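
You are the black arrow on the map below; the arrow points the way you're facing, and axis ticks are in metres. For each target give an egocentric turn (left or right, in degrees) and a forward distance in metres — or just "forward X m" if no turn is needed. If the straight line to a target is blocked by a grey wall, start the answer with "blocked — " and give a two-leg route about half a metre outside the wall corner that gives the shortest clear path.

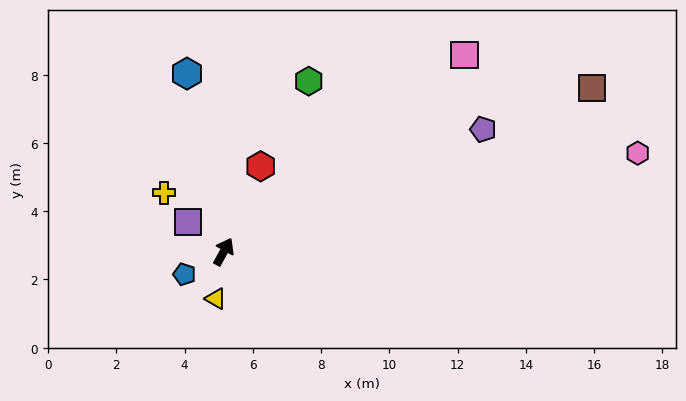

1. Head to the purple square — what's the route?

turn left 79°, forward 1.4 m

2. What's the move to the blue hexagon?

turn left 40°, forward 5.3 m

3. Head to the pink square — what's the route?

turn right 22°, forward 9.1 m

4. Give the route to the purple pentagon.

turn right 36°, forward 8.4 m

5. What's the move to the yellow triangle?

turn right 161°, forward 1.4 m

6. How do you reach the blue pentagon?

turn left 149°, forward 1.3 m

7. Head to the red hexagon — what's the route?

turn left 5°, forward 2.7 m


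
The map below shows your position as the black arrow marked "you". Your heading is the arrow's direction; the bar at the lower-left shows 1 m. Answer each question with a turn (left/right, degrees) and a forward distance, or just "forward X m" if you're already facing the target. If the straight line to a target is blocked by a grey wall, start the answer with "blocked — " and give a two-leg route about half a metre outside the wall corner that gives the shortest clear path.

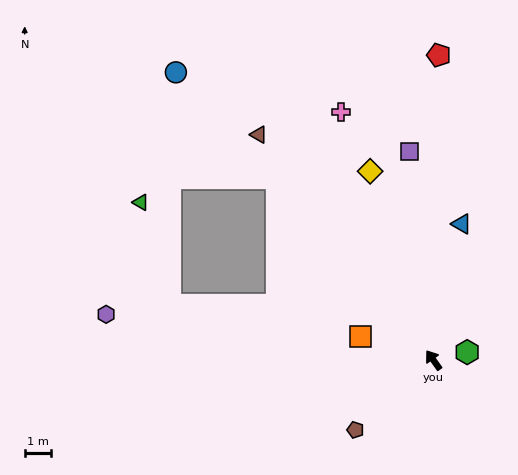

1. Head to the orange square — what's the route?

turn left 37°, forward 3.0 m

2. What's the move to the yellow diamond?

turn right 17°, forward 7.7 m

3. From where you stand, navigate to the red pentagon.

turn right 37°, forward 11.8 m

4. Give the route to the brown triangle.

turn left 2°, forward 11.0 m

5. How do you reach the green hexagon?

turn right 112°, forward 1.3 m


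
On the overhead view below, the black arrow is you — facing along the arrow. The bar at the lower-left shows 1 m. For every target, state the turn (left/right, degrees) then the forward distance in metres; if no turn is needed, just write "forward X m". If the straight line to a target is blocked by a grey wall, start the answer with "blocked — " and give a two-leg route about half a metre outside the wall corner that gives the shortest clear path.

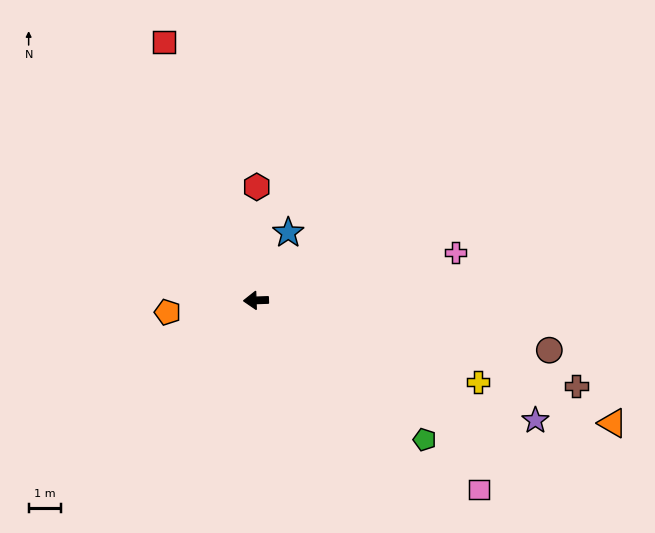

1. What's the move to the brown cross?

turn left 163°, forward 10.1 m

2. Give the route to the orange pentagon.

turn left 6°, forward 2.7 m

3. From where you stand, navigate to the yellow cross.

turn left 158°, forward 7.2 m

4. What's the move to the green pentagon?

turn left 138°, forward 6.7 m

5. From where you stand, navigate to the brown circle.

turn left 168°, forward 9.1 m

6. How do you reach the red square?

turn right 72°, forward 8.4 m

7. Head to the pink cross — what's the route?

turn right 168°, forward 6.3 m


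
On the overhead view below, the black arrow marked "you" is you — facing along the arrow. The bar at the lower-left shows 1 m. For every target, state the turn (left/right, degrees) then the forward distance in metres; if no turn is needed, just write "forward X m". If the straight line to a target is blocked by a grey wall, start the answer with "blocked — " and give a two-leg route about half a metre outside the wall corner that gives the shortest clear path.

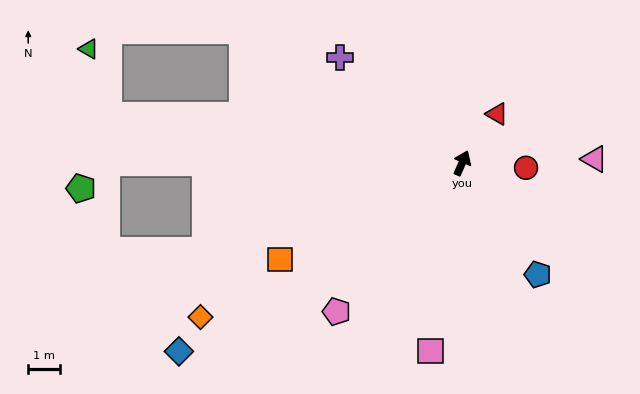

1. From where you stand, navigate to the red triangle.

turn right 12°, forward 1.9 m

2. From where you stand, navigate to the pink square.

turn right 166°, forward 6.0 m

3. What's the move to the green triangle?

blocked — turn left 106°, forward 11.2 m, then turn right 65°, forward 2.2 m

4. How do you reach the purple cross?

turn left 73°, forward 5.1 m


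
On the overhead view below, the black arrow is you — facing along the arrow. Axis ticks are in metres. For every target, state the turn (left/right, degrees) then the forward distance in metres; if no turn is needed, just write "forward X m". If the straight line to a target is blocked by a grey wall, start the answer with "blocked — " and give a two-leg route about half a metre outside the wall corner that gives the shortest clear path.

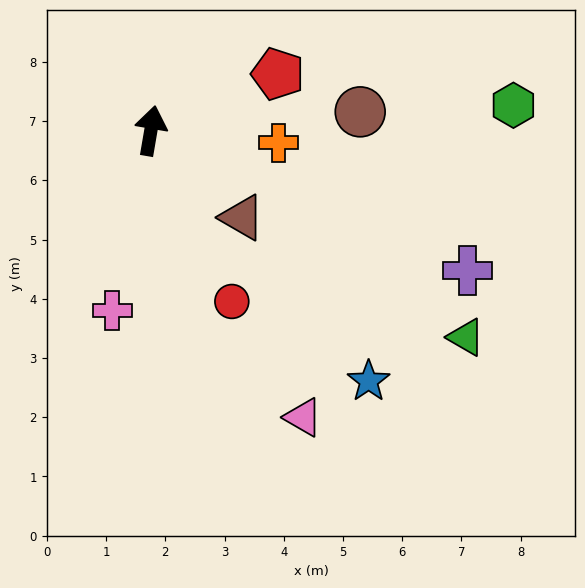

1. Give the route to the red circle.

turn right 145°, forward 3.2 m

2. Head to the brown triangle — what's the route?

turn right 124°, forward 2.1 m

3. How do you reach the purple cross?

turn right 104°, forward 5.8 m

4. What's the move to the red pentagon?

turn right 56°, forward 2.3 m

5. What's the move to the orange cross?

turn right 86°, forward 2.2 m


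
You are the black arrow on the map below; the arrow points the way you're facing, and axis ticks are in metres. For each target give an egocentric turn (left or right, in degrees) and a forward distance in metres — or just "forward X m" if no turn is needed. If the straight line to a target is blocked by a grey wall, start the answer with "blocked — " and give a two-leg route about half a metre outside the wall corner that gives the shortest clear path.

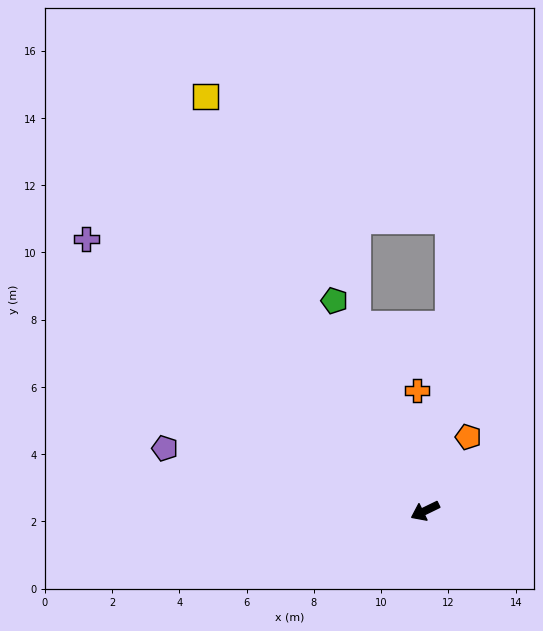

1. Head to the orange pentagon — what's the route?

turn right 146°, forward 2.5 m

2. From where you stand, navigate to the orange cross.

turn right 112°, forward 3.6 m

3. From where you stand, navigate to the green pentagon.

turn right 93°, forward 6.8 m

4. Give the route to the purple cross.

turn right 65°, forward 12.9 m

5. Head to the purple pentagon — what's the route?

turn right 39°, forward 8.0 m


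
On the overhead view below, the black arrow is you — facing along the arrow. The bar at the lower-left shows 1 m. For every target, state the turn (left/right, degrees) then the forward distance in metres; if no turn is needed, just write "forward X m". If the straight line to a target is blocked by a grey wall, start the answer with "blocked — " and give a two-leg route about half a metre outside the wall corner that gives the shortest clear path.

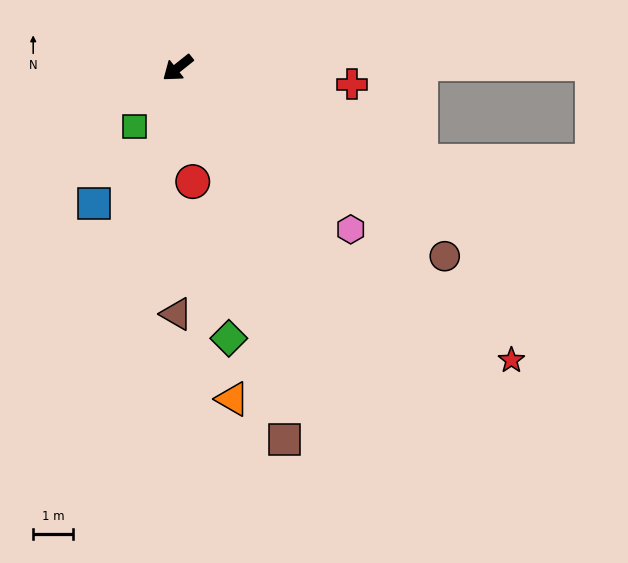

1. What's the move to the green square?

turn left 15°, forward 1.8 m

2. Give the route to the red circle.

turn left 59°, forward 2.9 m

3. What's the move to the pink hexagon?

turn left 98°, forward 5.9 m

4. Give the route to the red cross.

turn left 136°, forward 4.4 m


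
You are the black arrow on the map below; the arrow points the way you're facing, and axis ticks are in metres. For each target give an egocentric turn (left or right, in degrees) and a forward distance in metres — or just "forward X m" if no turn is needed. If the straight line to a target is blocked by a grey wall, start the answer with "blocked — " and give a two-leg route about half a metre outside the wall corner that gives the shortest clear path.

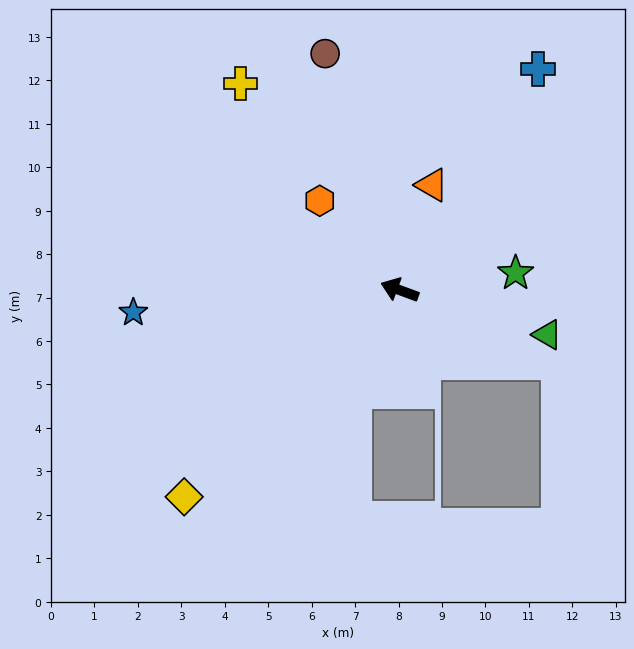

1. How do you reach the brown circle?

turn right 52°, forward 5.7 m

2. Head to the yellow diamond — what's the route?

turn left 64°, forward 6.9 m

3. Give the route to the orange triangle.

turn right 87°, forward 2.5 m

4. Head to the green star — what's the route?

turn right 151°, forward 2.7 m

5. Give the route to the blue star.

turn left 25°, forward 6.2 m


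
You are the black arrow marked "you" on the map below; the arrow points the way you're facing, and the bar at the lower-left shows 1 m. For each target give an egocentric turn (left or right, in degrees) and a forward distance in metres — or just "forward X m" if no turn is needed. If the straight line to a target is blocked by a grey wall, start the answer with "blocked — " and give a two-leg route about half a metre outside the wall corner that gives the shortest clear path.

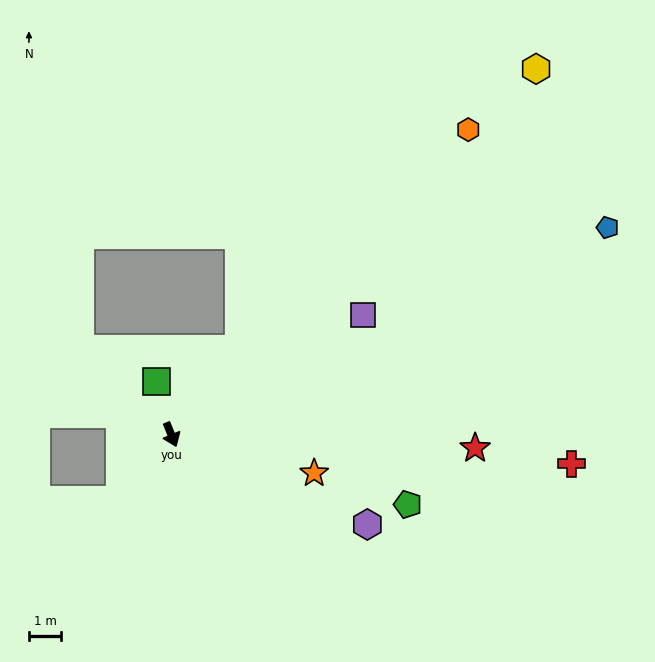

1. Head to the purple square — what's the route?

turn left 100°, forward 7.0 m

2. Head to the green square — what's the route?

turn left 173°, forward 1.7 m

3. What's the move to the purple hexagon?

turn left 43°, forward 6.7 m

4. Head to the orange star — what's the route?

turn left 53°, forward 4.6 m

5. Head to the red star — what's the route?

turn left 65°, forward 9.4 m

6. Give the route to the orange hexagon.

turn left 114°, forward 13.2 m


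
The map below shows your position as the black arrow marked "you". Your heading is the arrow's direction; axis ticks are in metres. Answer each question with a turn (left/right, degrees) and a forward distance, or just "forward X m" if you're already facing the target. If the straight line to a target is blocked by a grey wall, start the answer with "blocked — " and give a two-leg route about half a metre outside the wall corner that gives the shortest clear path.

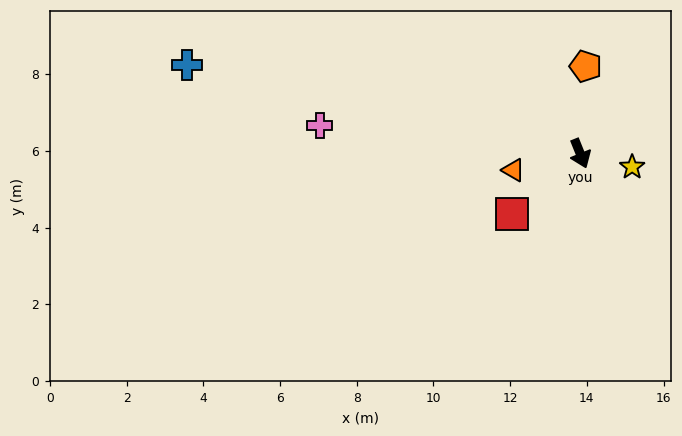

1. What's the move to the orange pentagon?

turn left 154°, forward 2.3 m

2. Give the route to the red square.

turn right 70°, forward 2.4 m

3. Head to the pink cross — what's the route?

turn right 118°, forward 6.8 m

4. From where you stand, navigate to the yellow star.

turn left 54°, forward 1.4 m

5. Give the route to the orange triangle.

turn right 98°, forward 1.8 m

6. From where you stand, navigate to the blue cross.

turn right 125°, forward 10.5 m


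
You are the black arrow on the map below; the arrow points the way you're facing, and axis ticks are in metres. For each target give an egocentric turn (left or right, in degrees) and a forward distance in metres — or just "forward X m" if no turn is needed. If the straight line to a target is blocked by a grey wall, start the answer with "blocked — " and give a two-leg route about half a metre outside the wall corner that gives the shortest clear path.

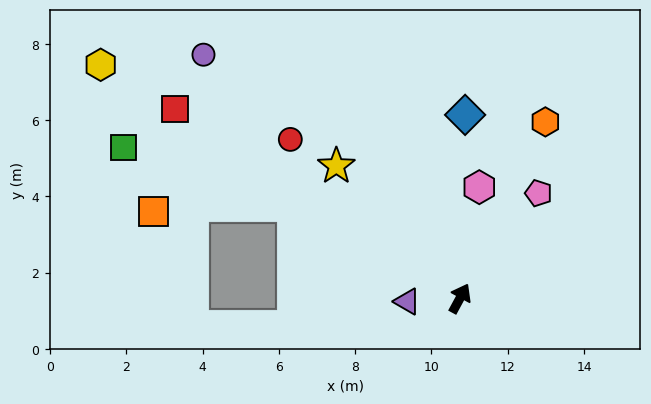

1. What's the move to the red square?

turn left 85°, forward 9.0 m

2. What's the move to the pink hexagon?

turn left 19°, forward 3.0 m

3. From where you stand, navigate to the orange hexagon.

turn left 3°, forward 5.1 m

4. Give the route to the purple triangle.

turn left 122°, forward 1.4 m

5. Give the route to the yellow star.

turn left 71°, forward 4.7 m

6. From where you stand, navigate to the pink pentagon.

turn right 8°, forward 3.4 m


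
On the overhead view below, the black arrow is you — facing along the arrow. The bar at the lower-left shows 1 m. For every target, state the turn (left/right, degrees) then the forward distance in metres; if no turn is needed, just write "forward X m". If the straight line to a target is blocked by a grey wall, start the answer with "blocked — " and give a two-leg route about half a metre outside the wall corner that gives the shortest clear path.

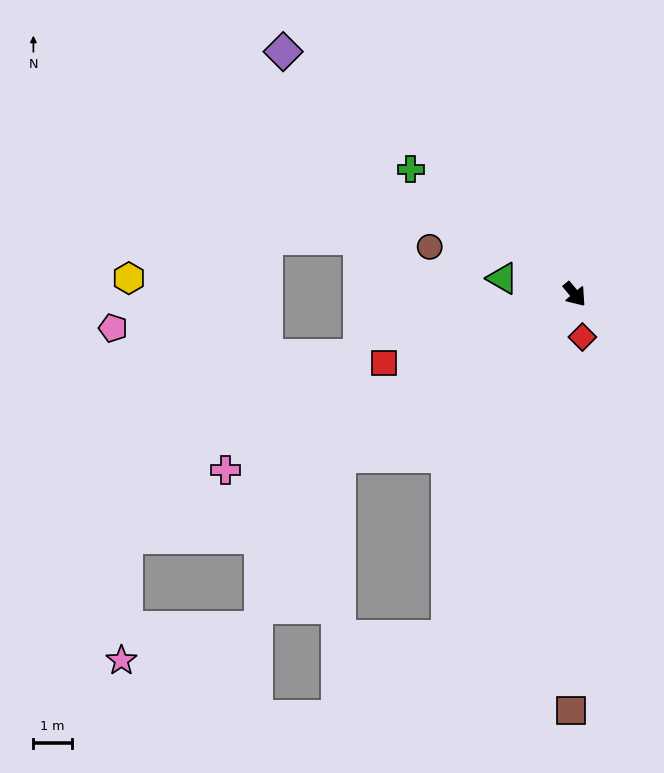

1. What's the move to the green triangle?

turn right 142°, forward 1.9 m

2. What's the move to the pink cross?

turn right 103°, forward 10.1 m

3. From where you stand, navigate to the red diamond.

turn right 30°, forward 1.1 m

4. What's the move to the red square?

turn right 110°, forward 5.2 m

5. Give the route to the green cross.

turn right 167°, forward 5.3 m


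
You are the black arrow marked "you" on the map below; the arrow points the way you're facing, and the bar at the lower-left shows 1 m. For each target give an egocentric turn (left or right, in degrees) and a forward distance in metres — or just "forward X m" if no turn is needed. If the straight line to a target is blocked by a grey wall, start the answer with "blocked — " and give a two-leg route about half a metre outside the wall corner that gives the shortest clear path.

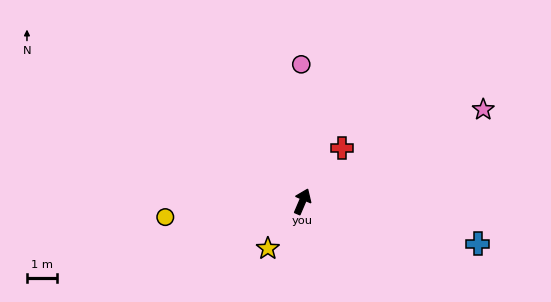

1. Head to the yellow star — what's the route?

turn left 167°, forward 2.0 m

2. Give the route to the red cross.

turn right 14°, forward 2.2 m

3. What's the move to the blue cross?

turn right 80°, forward 6.1 m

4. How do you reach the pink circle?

turn left 24°, forward 4.6 m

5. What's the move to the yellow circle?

turn left 120°, forward 4.7 m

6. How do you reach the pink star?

turn right 40°, forward 6.8 m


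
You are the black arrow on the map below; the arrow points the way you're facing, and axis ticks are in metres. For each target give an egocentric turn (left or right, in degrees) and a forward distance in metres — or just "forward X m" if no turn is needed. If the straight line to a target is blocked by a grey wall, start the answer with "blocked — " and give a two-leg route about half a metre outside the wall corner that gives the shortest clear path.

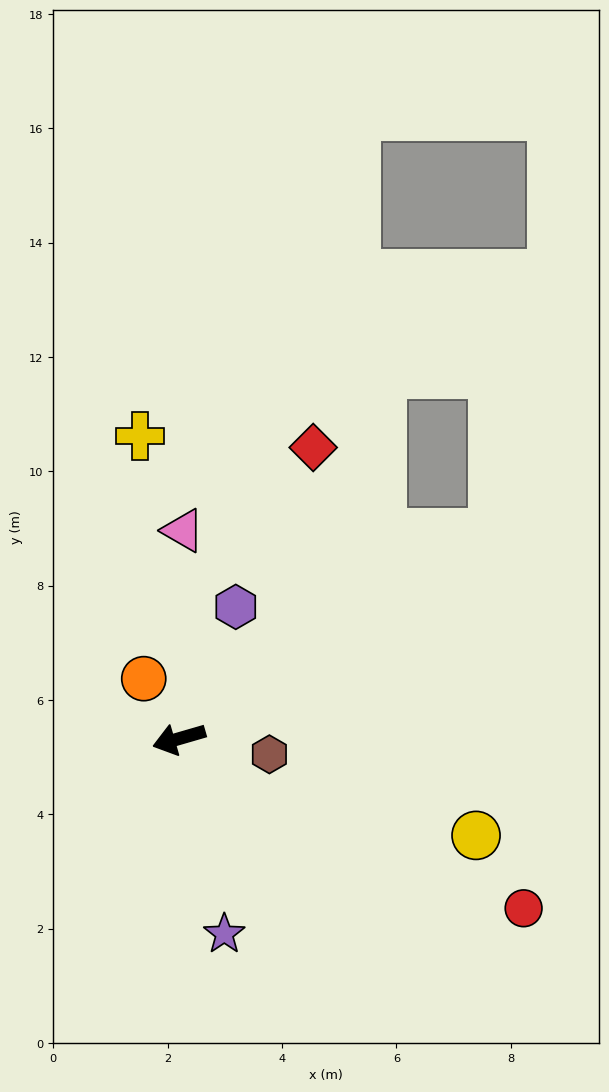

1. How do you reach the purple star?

turn left 87°, forward 3.5 m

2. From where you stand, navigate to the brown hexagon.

turn left 154°, forward 1.6 m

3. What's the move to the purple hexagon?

turn right 129°, forward 2.5 m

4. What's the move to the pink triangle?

turn right 107°, forward 3.6 m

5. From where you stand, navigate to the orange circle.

turn right 76°, forward 1.2 m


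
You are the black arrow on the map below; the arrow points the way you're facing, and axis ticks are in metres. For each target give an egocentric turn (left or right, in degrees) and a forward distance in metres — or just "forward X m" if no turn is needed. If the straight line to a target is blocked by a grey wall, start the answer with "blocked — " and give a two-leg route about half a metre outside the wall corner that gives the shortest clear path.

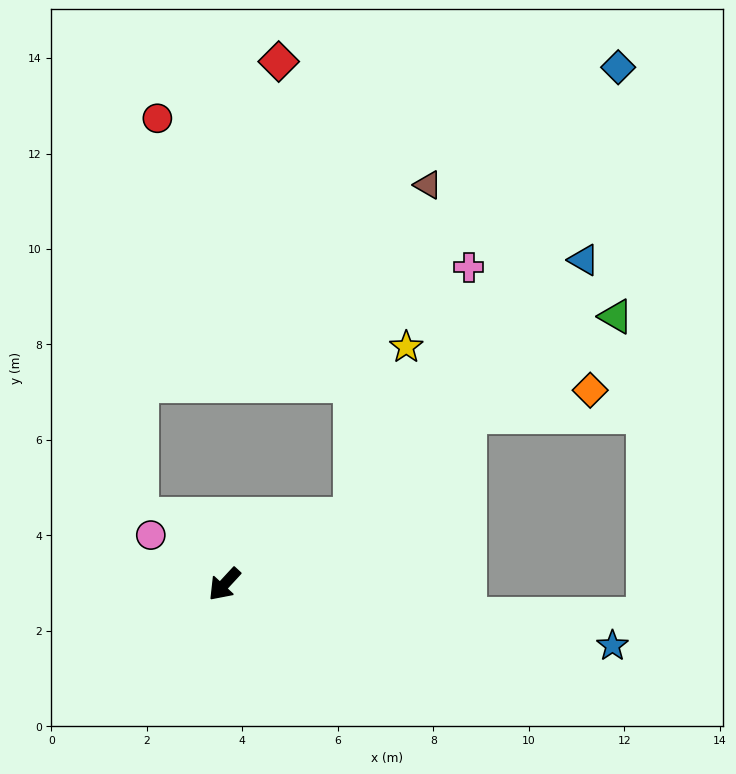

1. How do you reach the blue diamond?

blocked — turn left 160°, forward 3.0 m, then turn left 32°, forward 10.9 m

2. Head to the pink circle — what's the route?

turn right 81°, forward 1.9 m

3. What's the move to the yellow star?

blocked — turn left 160°, forward 3.0 m, then turn left 45°, forward 3.7 m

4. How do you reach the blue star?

turn left 124°, forward 8.2 m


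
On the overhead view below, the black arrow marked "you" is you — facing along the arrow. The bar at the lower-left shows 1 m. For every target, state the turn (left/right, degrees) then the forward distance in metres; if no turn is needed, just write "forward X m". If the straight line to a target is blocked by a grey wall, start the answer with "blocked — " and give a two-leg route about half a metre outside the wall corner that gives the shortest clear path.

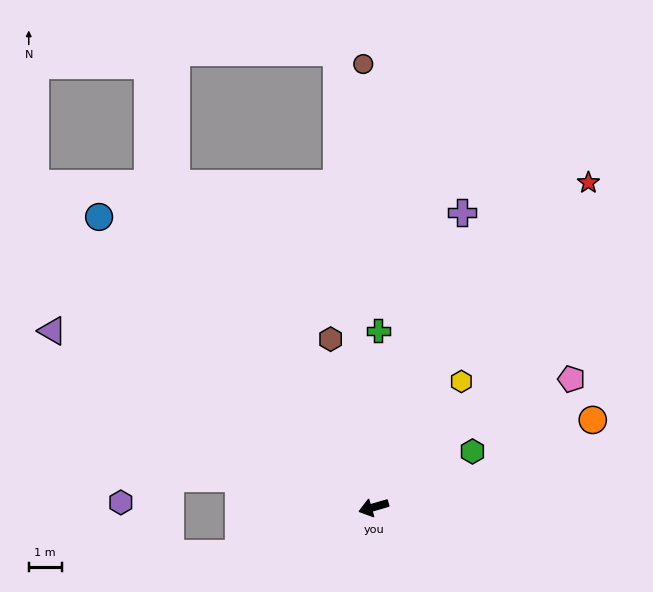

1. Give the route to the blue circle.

turn right 63°, forward 12.1 m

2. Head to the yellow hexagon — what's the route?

turn right 141°, forward 4.7 m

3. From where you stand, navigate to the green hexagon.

turn right 167°, forward 3.4 m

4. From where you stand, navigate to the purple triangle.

turn right 45°, forward 11.1 m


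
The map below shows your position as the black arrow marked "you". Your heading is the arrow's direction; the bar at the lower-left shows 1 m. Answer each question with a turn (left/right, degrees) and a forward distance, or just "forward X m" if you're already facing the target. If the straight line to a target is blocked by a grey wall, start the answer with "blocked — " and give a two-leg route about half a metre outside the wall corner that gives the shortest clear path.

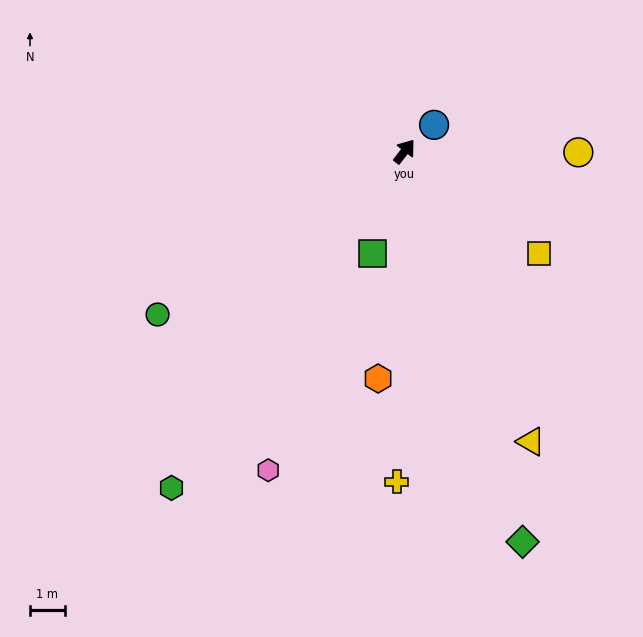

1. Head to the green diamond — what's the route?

turn right 126°, forward 11.8 m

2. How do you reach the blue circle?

turn right 10°, forward 1.1 m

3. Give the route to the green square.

turn right 160°, forward 3.1 m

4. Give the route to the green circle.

turn left 161°, forward 8.5 m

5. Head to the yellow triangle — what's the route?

turn right 119°, forward 9.1 m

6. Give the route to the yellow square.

turn right 90°, forward 4.9 m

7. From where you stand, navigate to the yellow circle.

turn right 53°, forward 5.0 m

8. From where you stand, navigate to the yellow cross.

turn right 144°, forward 9.5 m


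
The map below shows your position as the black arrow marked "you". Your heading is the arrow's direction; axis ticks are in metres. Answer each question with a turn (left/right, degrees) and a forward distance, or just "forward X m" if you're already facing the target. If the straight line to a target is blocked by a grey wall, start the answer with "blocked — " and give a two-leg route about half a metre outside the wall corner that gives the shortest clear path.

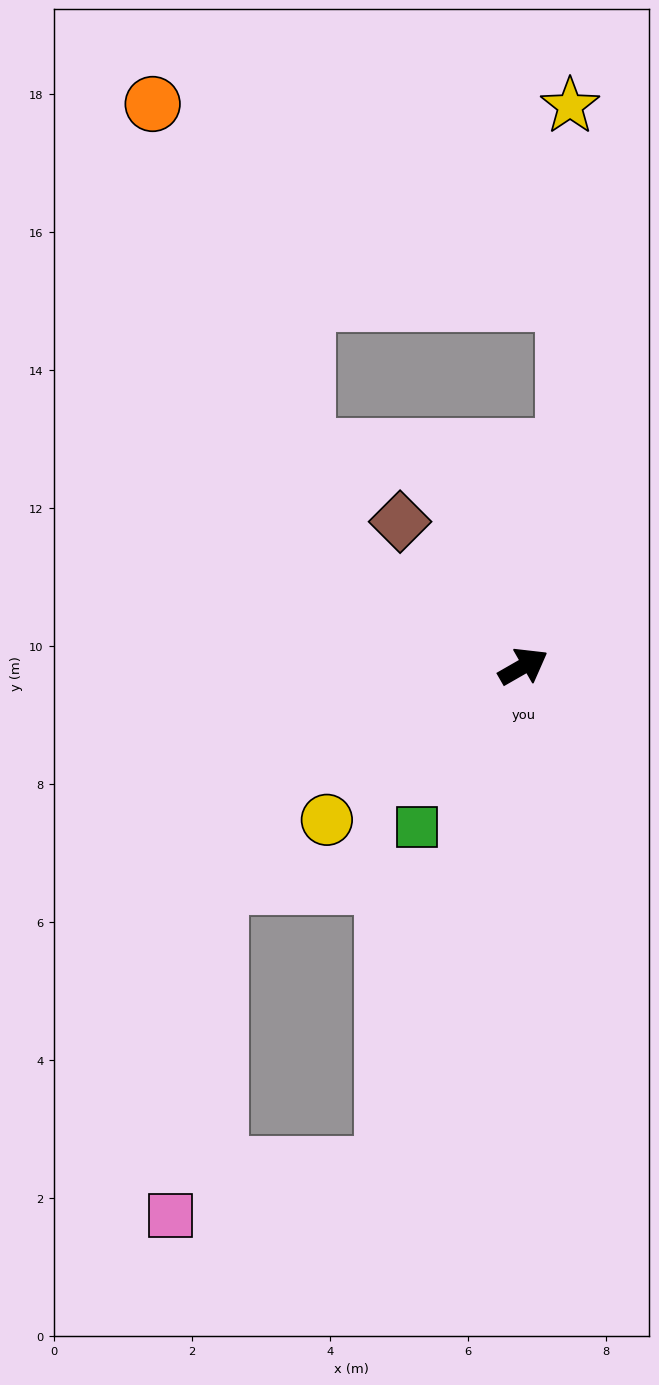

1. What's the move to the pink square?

blocked — turn right 135°, forward 7.5 m, then turn right 62°, forward 3.2 m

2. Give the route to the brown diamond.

turn left 101°, forward 2.8 m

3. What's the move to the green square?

turn right 153°, forward 2.8 m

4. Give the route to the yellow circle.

turn right 172°, forward 3.6 m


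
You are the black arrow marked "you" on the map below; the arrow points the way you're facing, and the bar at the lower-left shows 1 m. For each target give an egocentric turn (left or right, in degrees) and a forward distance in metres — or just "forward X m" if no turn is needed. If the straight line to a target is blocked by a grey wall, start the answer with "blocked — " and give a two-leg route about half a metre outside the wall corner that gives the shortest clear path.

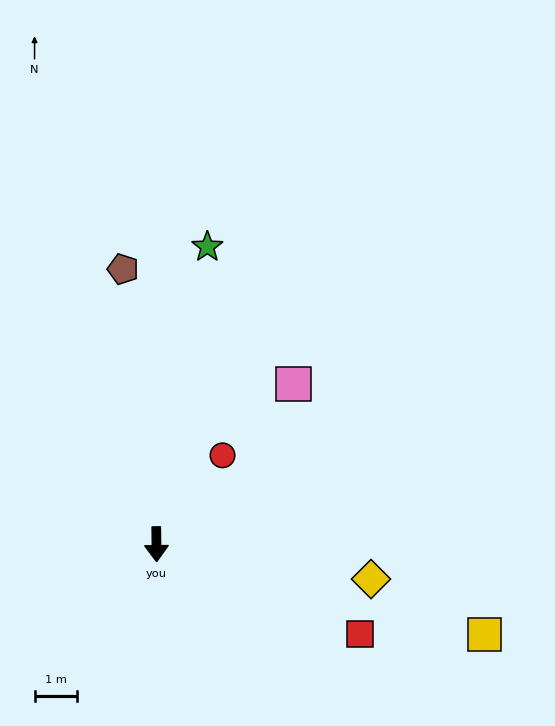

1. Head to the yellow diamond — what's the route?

turn left 80°, forward 5.1 m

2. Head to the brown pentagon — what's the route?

turn right 174°, forward 6.5 m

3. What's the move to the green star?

turn left 170°, forward 7.1 m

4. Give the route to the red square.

turn left 65°, forward 5.2 m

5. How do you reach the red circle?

turn left 143°, forward 2.6 m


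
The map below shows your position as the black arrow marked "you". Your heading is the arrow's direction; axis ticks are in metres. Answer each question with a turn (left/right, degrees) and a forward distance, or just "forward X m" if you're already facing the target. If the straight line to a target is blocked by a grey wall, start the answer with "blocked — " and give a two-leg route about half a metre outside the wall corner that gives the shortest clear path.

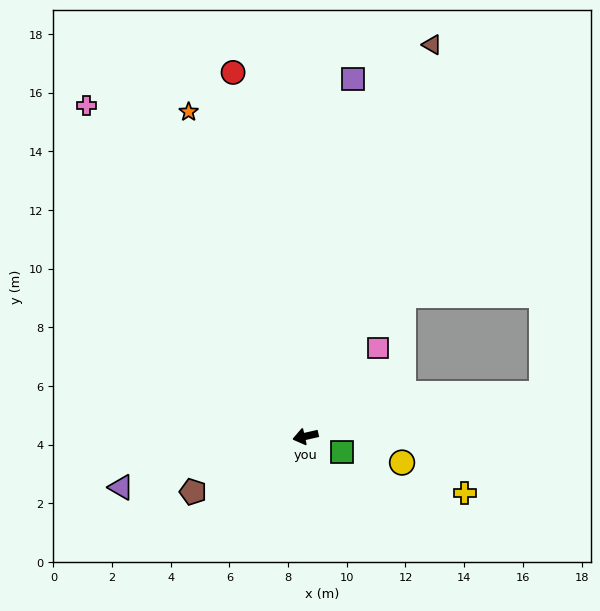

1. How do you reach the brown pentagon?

turn left 14°, forward 4.3 m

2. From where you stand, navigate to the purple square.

turn right 110°, forward 12.3 m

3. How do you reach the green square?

turn left 144°, forward 1.3 m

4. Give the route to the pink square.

turn right 142°, forward 3.9 m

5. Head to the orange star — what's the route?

turn right 83°, forward 11.8 m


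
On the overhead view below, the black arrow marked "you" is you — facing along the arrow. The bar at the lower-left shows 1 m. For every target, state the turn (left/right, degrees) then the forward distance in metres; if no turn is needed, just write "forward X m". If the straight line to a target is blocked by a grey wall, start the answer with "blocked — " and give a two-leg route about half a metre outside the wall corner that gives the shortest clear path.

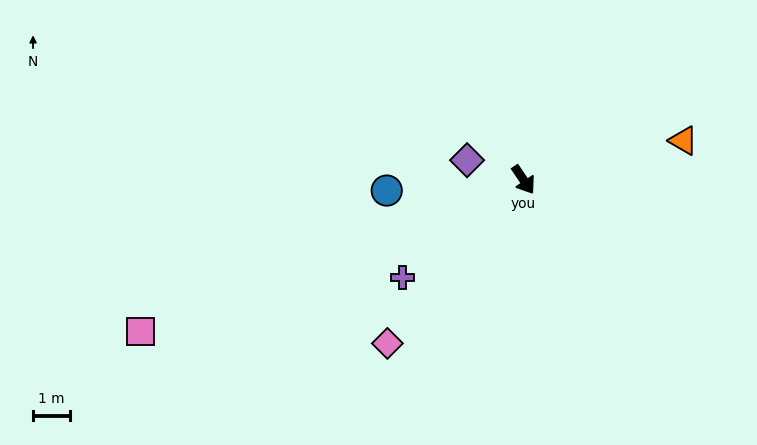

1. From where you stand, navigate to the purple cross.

turn right 85°, forward 4.2 m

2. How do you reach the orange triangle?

turn left 70°, forward 4.5 m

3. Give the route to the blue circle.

turn right 120°, forward 3.7 m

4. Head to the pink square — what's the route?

turn right 102°, forward 11.2 m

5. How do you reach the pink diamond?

turn right 74°, forward 5.8 m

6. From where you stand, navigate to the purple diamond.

turn right 143°, forward 1.6 m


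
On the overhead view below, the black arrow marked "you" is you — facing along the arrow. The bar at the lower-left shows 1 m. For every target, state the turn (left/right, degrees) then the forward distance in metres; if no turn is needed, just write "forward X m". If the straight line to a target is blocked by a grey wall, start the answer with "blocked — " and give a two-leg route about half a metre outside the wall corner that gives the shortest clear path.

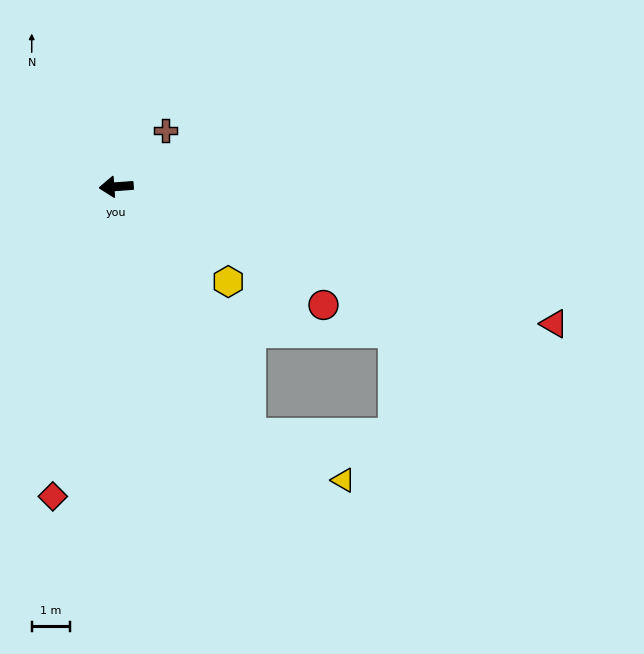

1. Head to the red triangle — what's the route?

turn left 159°, forward 12.1 m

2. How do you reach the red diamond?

turn left 74°, forward 8.3 m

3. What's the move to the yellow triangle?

blocked — turn left 114°, forward 7.4 m, then turn left 36°, forward 2.7 m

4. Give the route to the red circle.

turn left 146°, forward 6.3 m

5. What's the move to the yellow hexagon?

turn left 136°, forward 3.9 m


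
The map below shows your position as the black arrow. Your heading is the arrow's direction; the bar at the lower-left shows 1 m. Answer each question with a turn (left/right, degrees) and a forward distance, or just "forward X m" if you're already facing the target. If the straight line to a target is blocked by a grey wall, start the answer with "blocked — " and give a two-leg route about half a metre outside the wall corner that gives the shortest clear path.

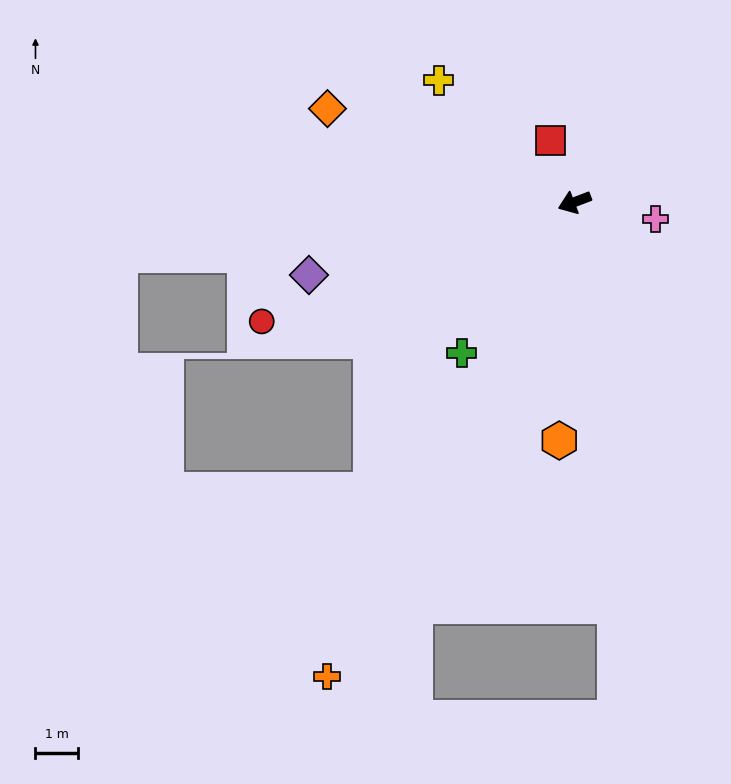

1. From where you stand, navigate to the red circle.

forward 7.9 m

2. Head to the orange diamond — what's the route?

turn right 42°, forward 6.2 m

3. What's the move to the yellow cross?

turn right 63°, forward 4.3 m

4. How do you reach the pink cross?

turn left 147°, forward 1.9 m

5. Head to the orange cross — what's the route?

turn left 42°, forward 12.6 m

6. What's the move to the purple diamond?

turn right 6°, forward 6.5 m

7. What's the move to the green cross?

turn left 32°, forward 4.4 m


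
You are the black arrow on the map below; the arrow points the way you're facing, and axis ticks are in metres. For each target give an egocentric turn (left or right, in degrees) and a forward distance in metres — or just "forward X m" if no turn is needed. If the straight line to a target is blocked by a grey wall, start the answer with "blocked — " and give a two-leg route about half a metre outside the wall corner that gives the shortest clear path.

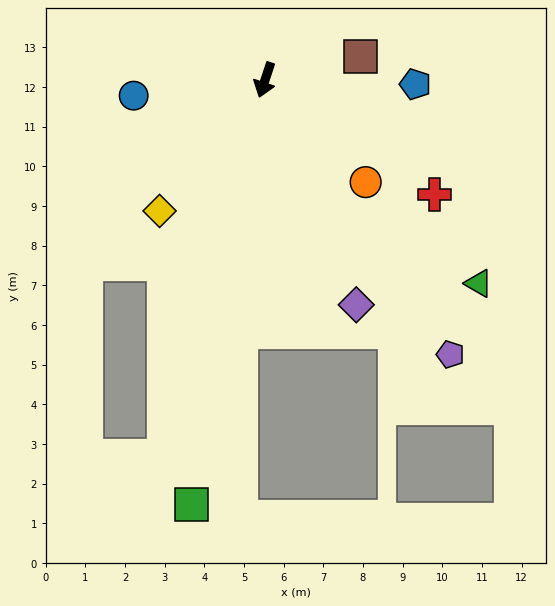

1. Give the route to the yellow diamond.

turn right 20°, forward 4.2 m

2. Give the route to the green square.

turn left 9°, forward 10.9 m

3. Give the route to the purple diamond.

turn left 40°, forward 6.1 m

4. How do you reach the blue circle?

turn right 65°, forward 3.3 m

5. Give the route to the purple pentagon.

turn left 52°, forward 8.4 m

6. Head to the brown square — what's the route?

turn left 122°, forward 2.5 m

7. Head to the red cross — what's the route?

turn left 74°, forward 5.1 m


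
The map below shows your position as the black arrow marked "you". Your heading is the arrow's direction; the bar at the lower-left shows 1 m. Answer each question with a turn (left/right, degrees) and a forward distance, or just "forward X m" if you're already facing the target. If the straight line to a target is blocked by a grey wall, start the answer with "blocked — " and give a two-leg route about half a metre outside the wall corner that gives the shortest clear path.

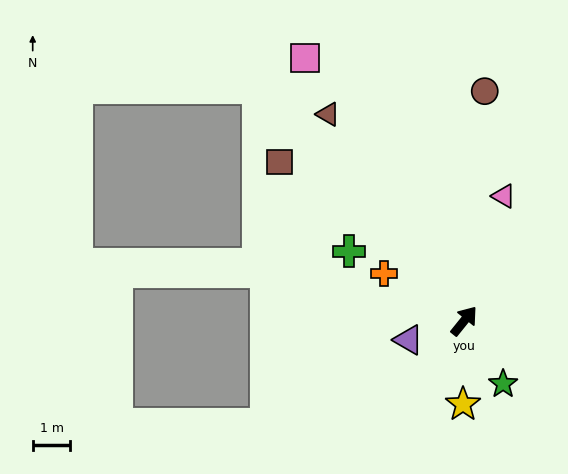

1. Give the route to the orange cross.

turn left 98°, forward 2.5 m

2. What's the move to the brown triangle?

turn left 72°, forward 6.5 m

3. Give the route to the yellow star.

turn right 142°, forward 2.2 m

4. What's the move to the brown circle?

turn left 34°, forward 6.1 m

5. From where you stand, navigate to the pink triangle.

turn left 21°, forward 3.5 m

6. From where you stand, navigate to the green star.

turn right 109°, forward 2.0 m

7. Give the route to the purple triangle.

turn left 148°, forward 1.6 m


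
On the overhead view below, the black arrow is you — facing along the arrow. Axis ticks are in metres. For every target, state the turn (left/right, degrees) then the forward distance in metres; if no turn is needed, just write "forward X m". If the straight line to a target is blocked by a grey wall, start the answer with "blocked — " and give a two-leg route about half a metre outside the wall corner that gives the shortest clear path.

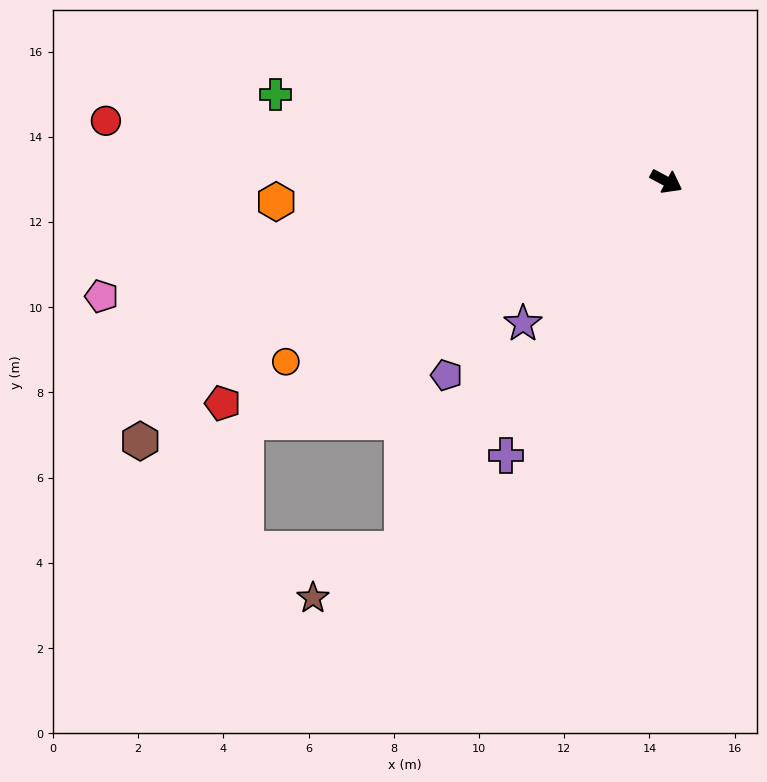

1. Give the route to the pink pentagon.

turn right 140°, forward 13.5 m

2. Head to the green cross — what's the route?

turn right 164°, forward 9.4 m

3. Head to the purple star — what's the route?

turn right 107°, forward 4.7 m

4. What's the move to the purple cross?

turn right 92°, forward 7.5 m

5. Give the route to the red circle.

turn right 158°, forward 13.2 m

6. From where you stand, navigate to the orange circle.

turn right 127°, forward 9.9 m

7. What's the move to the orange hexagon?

turn right 149°, forward 9.2 m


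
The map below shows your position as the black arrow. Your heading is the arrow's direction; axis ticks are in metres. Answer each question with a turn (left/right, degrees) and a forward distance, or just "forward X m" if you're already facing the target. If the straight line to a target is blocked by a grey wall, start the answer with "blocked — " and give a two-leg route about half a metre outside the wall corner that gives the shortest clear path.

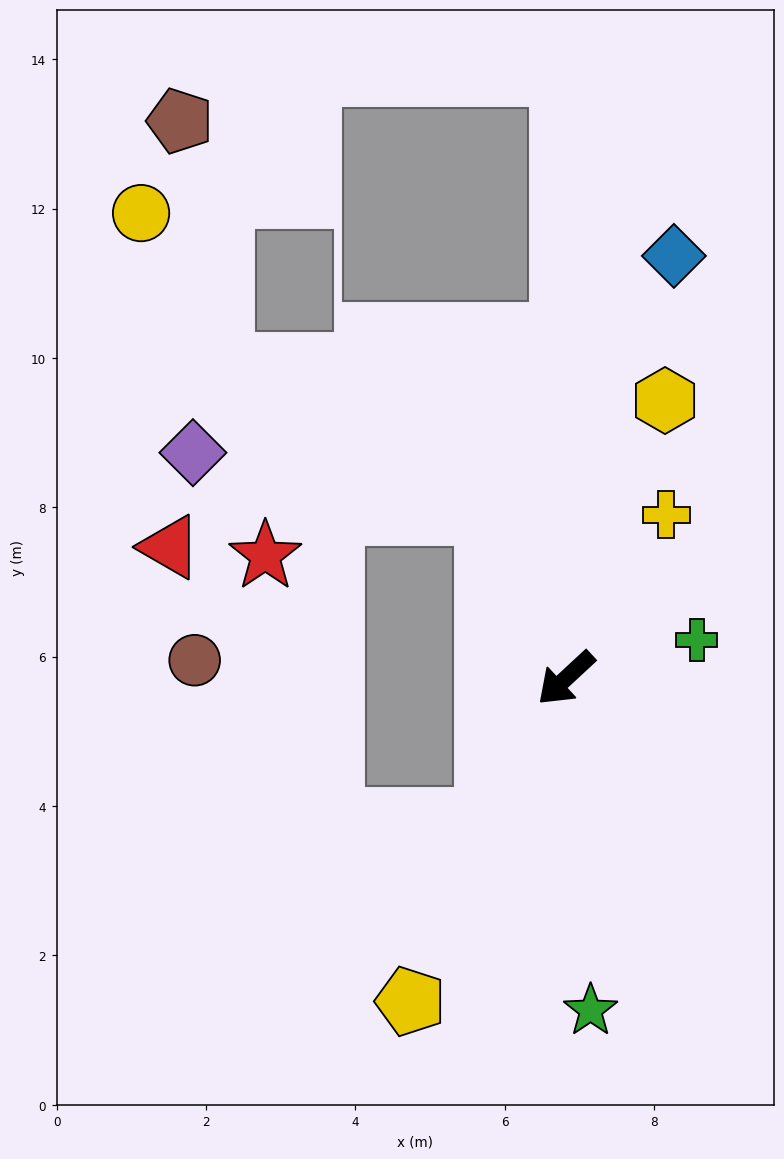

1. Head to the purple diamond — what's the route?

blocked — turn right 107°, forward 2.4 m, then turn left 52°, forward 4.0 m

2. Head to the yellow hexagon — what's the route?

turn right 152°, forward 3.9 m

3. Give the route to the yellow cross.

turn right 164°, forward 2.6 m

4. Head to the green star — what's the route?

turn left 51°, forward 4.5 m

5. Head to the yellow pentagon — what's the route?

turn left 21°, forward 4.8 m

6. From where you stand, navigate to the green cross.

turn left 154°, forward 1.8 m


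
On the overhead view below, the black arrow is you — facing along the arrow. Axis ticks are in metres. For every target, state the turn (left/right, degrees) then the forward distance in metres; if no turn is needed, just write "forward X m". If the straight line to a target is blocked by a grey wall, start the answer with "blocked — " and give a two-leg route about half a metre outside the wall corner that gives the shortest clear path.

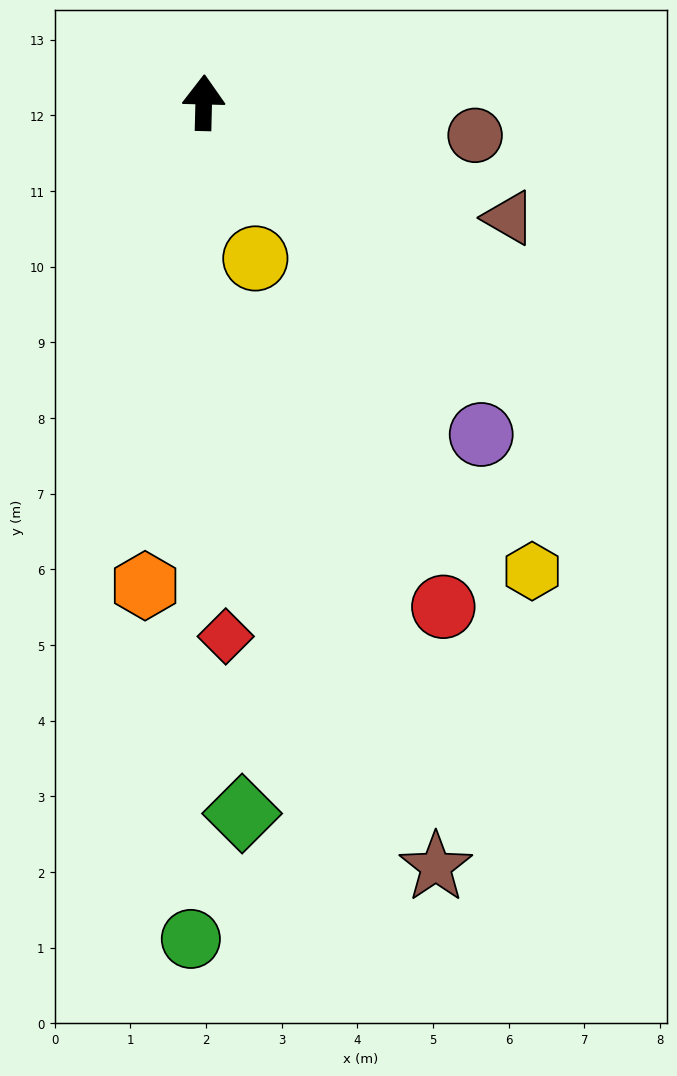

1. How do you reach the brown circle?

turn right 95°, forward 3.6 m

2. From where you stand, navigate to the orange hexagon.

turn left 174°, forward 6.4 m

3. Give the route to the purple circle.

turn right 139°, forward 5.7 m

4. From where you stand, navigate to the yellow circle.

turn right 160°, forward 2.2 m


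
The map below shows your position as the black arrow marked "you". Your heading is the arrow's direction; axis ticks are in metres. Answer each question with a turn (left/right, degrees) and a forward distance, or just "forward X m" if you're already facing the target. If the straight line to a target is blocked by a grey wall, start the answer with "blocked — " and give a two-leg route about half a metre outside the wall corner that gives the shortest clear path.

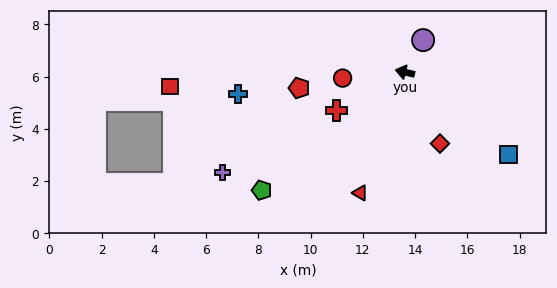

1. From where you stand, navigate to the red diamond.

turn left 129°, forward 3.0 m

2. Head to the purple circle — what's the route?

turn right 106°, forward 1.4 m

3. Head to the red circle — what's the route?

turn left 19°, forward 2.4 m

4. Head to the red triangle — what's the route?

turn left 83°, forward 4.9 m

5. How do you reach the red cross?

turn left 42°, forward 3.0 m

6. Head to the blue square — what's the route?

turn left 154°, forward 5.1 m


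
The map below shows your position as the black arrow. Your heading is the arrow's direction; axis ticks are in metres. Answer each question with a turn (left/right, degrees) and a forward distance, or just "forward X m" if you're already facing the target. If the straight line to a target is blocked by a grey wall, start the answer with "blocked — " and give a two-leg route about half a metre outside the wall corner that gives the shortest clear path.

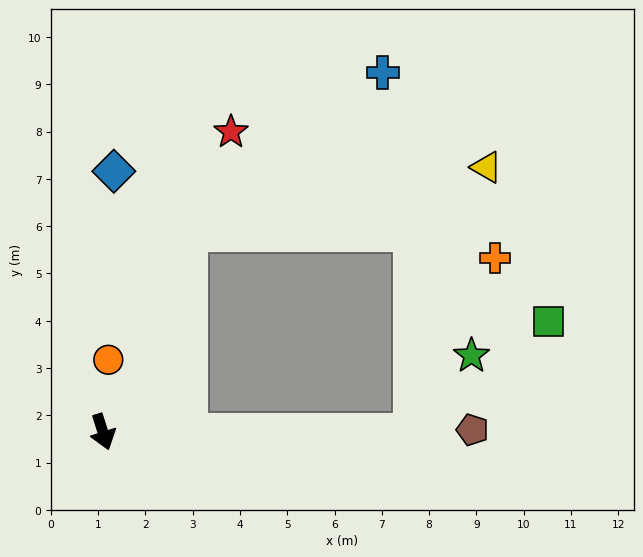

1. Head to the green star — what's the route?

blocked — turn left 72°, forward 6.6 m, then turn left 54°, forward 2.1 m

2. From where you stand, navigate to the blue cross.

blocked — turn left 140°, forward 4.6 m, then turn right 28°, forward 5.3 m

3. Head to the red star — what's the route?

turn left 139°, forward 6.9 m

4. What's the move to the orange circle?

turn left 158°, forward 1.5 m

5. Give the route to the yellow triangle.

blocked — turn left 140°, forward 4.6 m, then turn right 55°, forward 6.5 m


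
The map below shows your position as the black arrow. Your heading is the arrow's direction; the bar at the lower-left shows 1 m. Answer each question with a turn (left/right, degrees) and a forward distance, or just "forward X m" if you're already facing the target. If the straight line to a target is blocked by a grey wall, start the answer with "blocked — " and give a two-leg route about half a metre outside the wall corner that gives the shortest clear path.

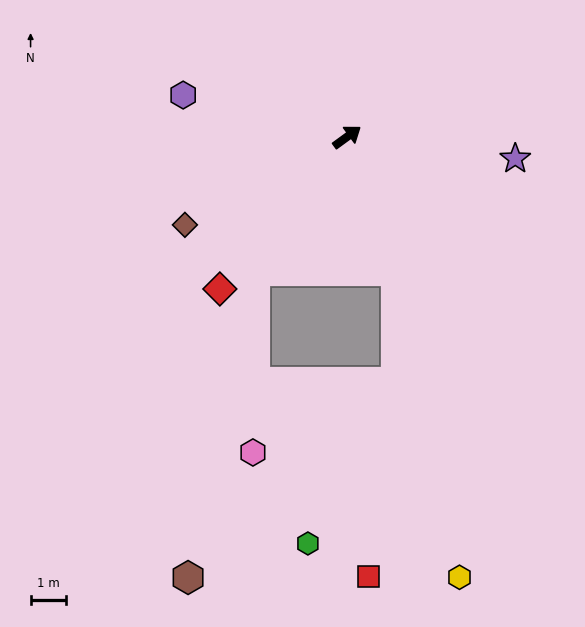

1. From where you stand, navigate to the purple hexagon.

turn left 130°, forward 4.8 m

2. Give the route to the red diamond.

turn right 166°, forward 5.6 m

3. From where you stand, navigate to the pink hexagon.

blocked — turn right 161°, forward 4.6 m, then turn left 34°, forward 5.1 m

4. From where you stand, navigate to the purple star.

turn right 44°, forward 4.8 m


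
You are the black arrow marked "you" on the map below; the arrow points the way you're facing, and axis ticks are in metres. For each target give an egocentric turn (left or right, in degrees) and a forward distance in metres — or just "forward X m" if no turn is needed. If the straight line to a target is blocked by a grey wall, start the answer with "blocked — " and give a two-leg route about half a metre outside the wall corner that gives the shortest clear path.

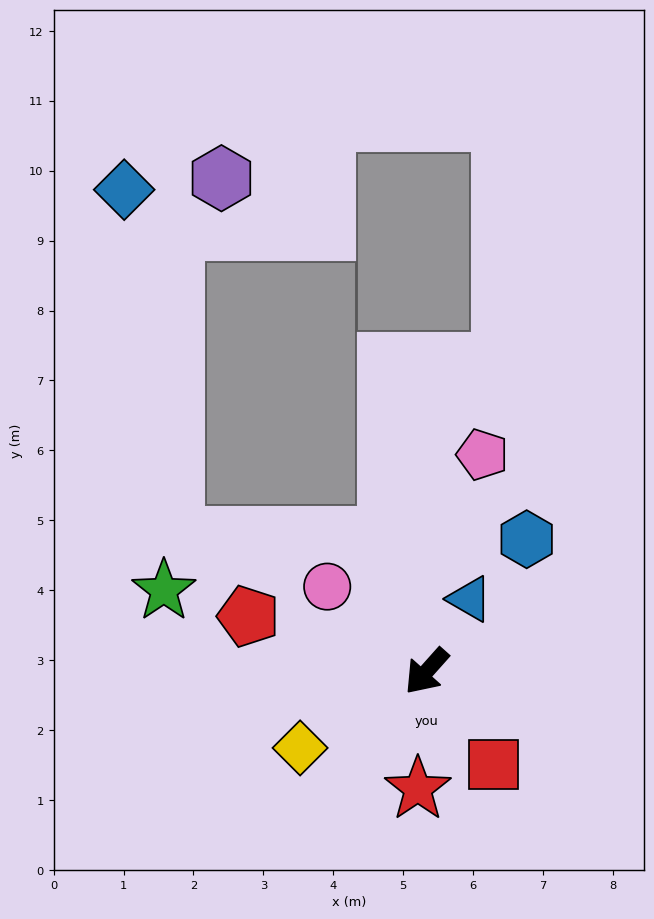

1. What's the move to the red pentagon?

turn right 65°, forward 2.7 m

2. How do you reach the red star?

turn left 38°, forward 1.7 m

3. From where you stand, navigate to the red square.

turn left 77°, forward 1.6 m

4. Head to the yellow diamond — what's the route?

turn right 17°, forward 2.1 m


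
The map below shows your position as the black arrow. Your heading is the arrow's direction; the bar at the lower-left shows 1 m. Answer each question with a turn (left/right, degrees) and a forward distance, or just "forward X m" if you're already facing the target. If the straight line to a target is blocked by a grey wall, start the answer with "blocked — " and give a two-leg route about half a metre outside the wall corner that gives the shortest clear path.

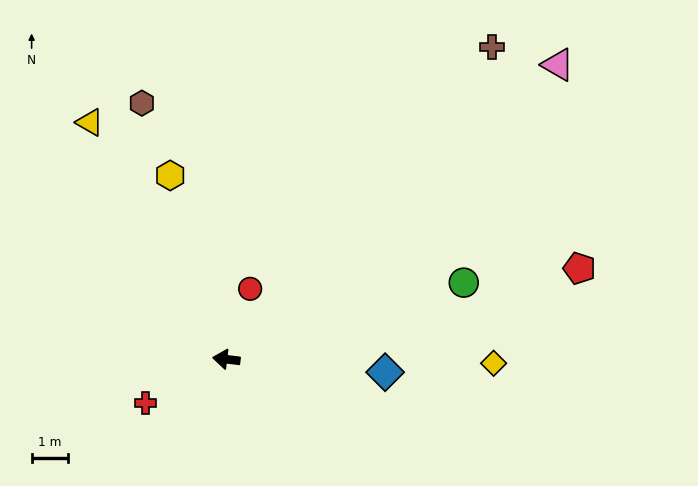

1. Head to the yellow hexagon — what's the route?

turn right 66°, forward 5.3 m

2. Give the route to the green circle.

turn right 155°, forward 6.8 m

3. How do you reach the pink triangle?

turn right 132°, forward 12.2 m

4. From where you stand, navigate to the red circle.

turn right 102°, forward 2.0 m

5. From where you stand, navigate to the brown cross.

turn right 124°, forward 11.2 m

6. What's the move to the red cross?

turn left 35°, forward 2.5 m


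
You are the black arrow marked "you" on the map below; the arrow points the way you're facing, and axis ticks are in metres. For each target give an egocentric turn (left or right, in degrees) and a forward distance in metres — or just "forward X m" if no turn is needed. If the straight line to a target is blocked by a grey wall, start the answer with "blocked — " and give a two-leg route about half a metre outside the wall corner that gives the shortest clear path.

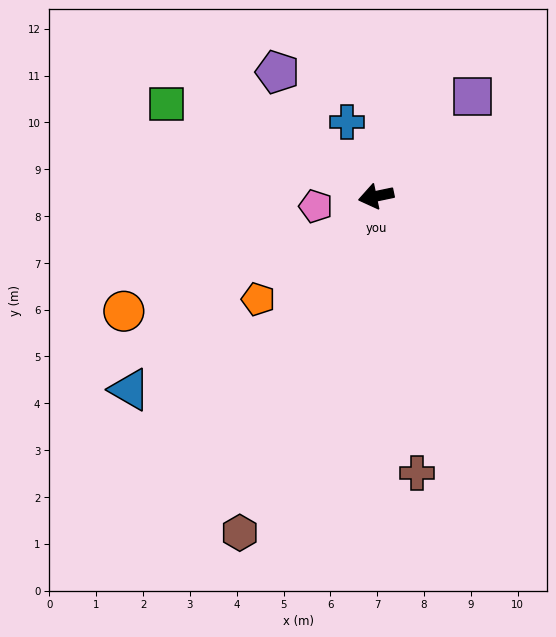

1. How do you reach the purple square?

turn right 146°, forward 3.0 m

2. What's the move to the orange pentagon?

turn left 29°, forward 3.3 m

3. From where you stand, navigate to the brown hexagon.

turn left 56°, forward 7.8 m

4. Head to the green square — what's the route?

turn right 36°, forward 4.9 m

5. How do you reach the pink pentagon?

turn right 2°, forward 1.3 m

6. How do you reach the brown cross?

turn left 87°, forward 6.0 m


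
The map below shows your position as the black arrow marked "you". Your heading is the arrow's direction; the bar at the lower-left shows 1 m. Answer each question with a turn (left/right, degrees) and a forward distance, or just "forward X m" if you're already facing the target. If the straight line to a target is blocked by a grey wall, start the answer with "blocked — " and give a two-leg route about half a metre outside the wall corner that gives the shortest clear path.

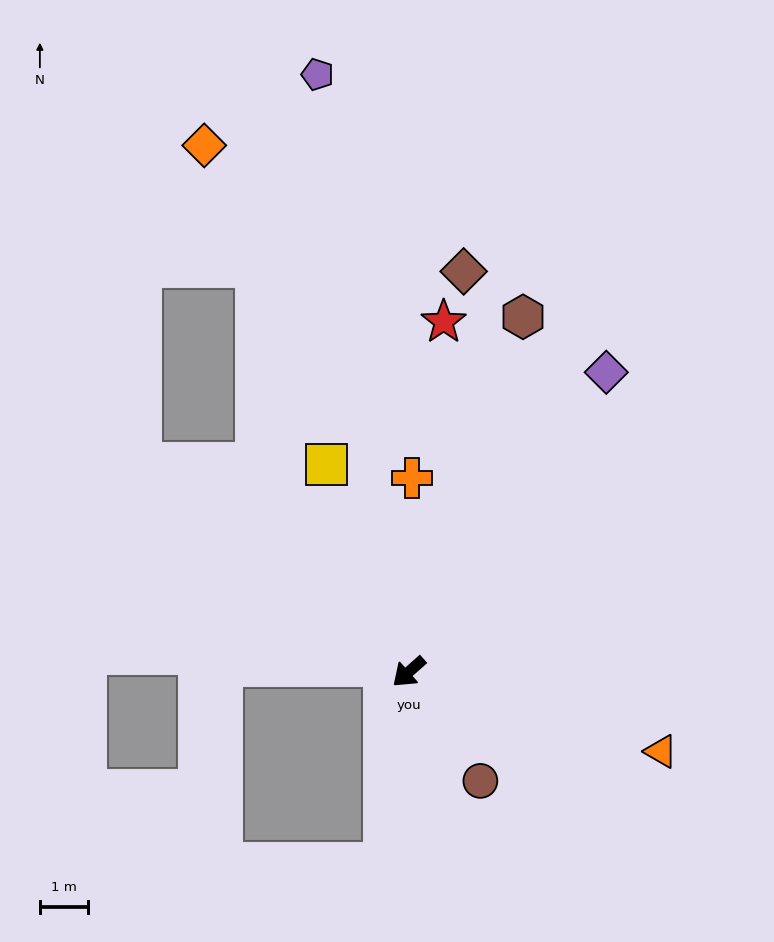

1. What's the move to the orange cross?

turn right 132°, forward 4.0 m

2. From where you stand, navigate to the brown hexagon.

turn right 149°, forward 7.7 m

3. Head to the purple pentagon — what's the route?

turn right 123°, forward 12.4 m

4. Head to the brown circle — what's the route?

turn left 82°, forward 2.7 m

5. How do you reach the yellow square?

turn right 110°, forward 4.6 m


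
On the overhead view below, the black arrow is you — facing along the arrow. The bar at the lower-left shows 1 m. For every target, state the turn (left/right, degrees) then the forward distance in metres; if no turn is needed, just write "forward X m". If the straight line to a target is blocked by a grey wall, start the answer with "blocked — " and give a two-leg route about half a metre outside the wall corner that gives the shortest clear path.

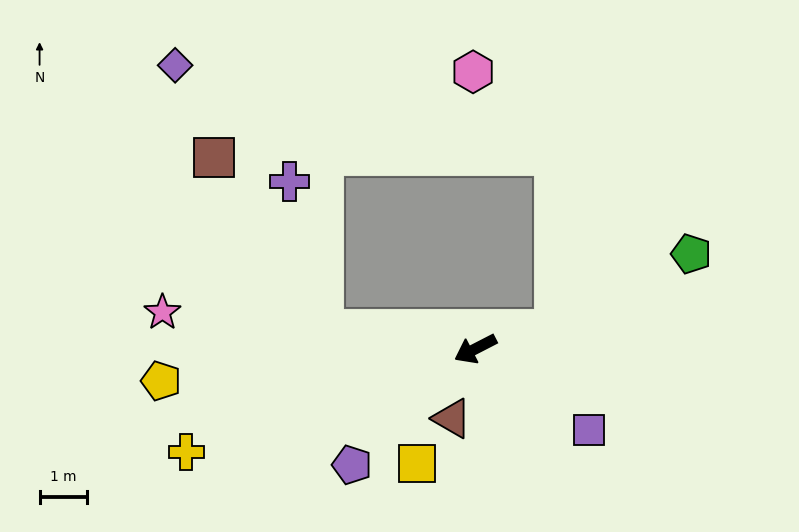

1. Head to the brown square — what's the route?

blocked — turn right 35°, forward 3.2 m, then turn right 50°, forward 4.3 m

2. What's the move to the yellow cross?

turn right 8°, forward 6.4 m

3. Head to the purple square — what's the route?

turn left 117°, forward 2.9 m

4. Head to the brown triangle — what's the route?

turn left 44°, forward 1.5 m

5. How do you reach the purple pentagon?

turn left 16°, forward 3.6 m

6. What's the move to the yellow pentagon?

turn right 21°, forward 6.6 m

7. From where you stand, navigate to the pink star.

turn right 34°, forward 6.6 m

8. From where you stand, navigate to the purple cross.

blocked — turn right 35°, forward 3.2 m, then turn right 69°, forward 3.2 m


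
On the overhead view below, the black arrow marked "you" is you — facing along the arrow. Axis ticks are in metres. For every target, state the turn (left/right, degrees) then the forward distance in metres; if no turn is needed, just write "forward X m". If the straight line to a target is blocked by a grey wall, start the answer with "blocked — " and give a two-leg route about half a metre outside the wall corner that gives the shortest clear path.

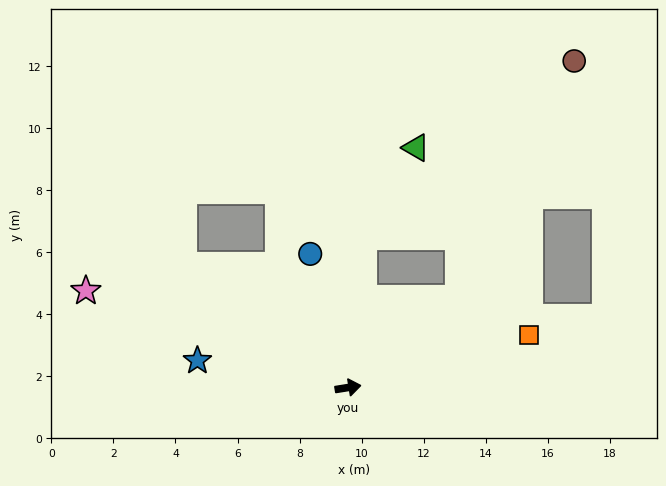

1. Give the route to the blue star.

turn left 161°, forward 4.9 m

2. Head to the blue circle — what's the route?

turn left 97°, forward 4.5 m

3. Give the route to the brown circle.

blocked — turn left 30°, forward 4.6 m, then turn left 25°, forward 8.5 m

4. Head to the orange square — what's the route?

turn left 7°, forward 6.1 m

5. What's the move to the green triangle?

blocked — turn left 75°, forward 4.9 m, then turn right 24°, forward 3.3 m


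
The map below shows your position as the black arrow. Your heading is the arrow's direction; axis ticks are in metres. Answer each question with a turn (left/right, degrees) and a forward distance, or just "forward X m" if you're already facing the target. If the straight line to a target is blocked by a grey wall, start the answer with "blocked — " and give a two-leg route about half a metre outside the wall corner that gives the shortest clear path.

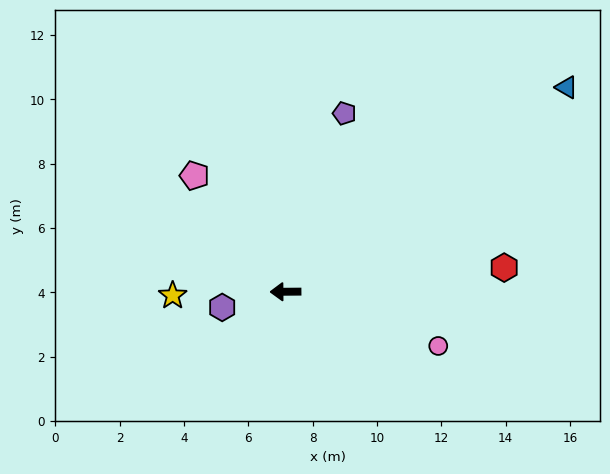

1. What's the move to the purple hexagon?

turn left 13°, forward 2.0 m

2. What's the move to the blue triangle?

turn right 144°, forward 10.8 m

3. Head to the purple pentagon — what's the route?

turn right 109°, forward 5.8 m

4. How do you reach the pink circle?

turn left 160°, forward 5.0 m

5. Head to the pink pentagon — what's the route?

turn right 52°, forward 4.6 m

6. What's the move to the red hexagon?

turn right 174°, forward 6.8 m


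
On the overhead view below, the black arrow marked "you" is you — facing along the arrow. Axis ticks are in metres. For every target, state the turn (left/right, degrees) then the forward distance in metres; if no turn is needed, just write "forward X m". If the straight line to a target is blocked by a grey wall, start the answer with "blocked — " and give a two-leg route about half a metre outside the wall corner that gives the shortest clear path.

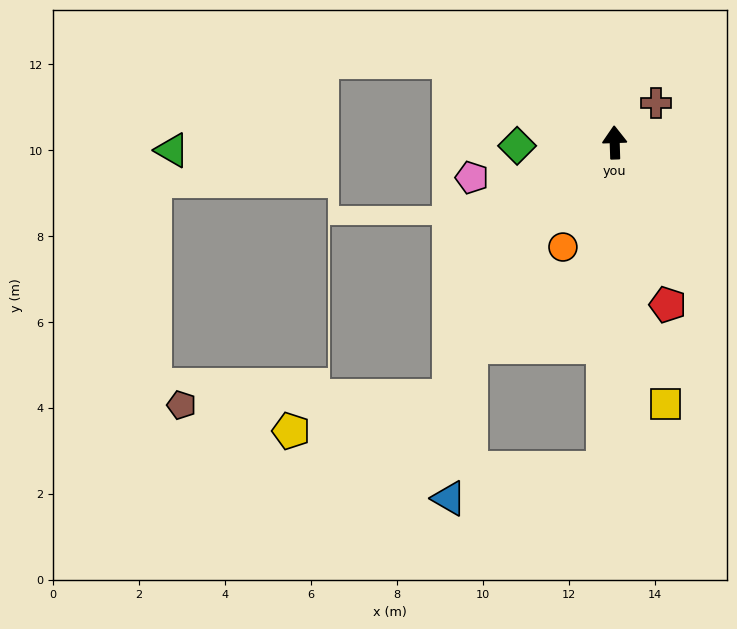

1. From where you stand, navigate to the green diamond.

turn left 90°, forward 2.3 m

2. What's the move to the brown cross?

turn right 48°, forward 1.3 m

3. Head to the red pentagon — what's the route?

turn right 164°, forward 4.0 m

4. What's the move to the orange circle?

turn left 152°, forward 2.7 m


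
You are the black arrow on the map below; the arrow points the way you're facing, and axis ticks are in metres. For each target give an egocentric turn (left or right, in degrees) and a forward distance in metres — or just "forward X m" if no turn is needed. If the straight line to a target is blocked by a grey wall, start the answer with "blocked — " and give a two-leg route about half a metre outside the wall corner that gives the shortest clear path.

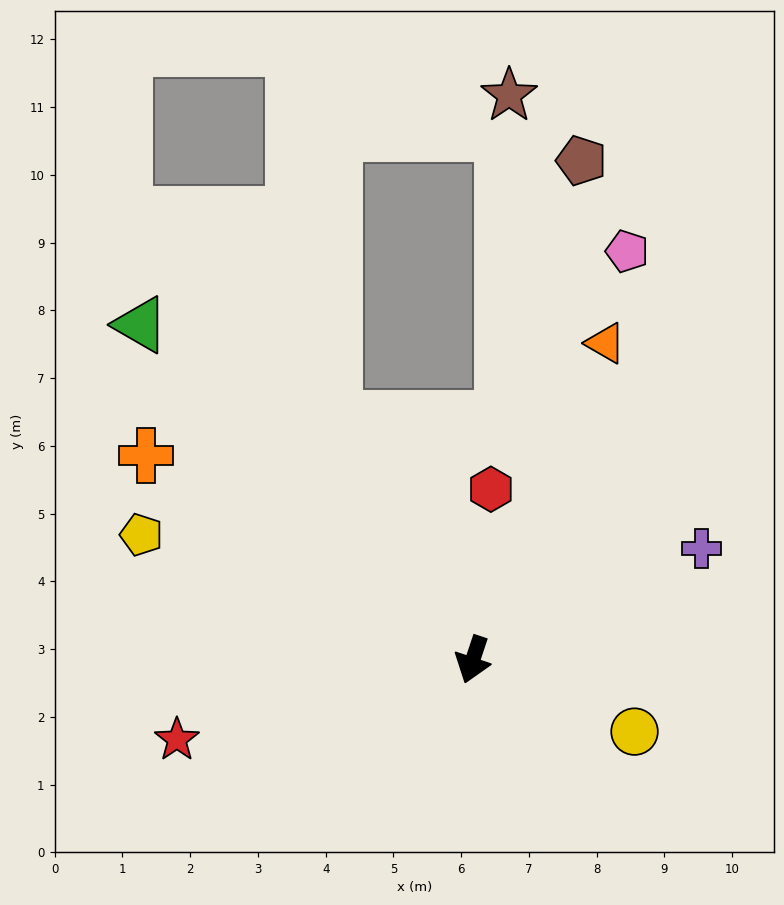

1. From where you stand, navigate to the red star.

turn right 56°, forward 4.5 m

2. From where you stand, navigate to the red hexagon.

turn right 168°, forward 2.5 m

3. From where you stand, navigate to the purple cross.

turn left 134°, forward 3.8 m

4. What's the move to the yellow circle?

turn left 84°, forward 2.6 m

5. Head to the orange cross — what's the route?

turn right 104°, forward 5.7 m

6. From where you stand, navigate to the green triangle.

turn right 117°, forward 7.0 m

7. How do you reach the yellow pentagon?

turn right 92°, forward 5.2 m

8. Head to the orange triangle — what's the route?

turn left 176°, forward 5.1 m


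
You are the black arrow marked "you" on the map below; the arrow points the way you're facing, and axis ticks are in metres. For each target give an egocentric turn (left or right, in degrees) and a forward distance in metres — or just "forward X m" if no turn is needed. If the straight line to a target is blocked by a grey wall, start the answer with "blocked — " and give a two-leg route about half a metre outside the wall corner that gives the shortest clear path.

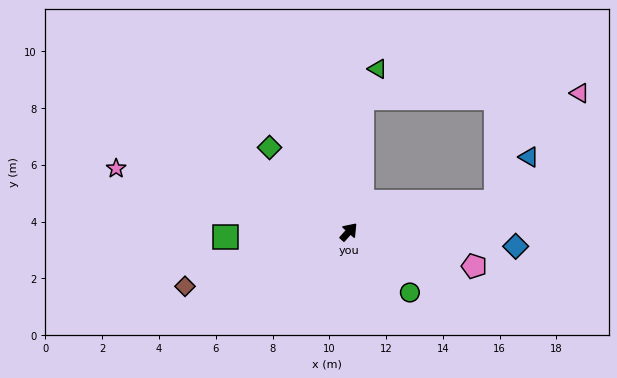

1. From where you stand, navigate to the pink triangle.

blocked — turn left 36°, forward 4.7 m, then turn right 83°, forward 7.7 m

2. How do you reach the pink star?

turn left 117°, forward 8.5 m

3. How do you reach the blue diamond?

turn right 53°, forward 5.9 m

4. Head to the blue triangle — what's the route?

blocked — turn right 36°, forward 5.3 m, then turn left 41°, forward 2.0 m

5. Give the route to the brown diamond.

turn left 150°, forward 6.1 m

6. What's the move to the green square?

turn left 134°, forward 4.3 m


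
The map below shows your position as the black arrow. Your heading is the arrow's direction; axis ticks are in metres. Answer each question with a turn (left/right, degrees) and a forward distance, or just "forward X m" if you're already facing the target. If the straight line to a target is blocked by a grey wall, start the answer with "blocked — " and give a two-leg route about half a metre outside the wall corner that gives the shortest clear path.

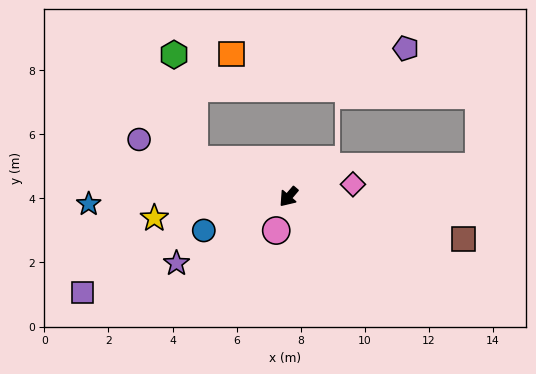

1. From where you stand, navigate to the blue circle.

turn right 28°, forward 2.8 m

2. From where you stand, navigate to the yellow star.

turn right 41°, forward 4.2 m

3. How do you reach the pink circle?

turn left 20°, forward 1.1 m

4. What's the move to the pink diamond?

turn left 141°, forward 2.0 m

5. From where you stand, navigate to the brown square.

turn left 117°, forward 5.6 m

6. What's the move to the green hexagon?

blocked — turn right 71°, forward 3.2 m, then turn right 58°, forward 3.3 m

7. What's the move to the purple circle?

turn right 71°, forward 5.0 m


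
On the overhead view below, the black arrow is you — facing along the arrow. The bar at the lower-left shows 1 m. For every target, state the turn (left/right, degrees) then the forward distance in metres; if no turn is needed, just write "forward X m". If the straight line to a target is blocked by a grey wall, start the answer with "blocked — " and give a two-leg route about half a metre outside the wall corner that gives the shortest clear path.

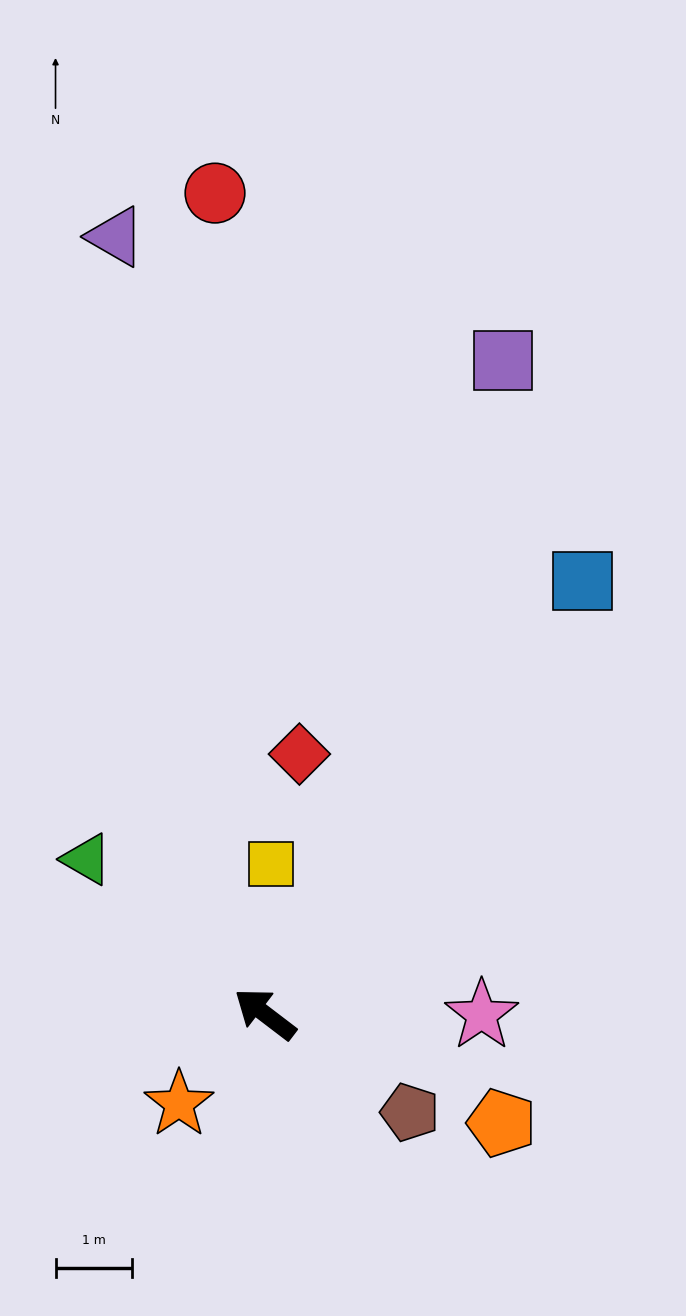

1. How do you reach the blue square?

turn right 89°, forward 7.1 m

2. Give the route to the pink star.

turn right 143°, forward 2.8 m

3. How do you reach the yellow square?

turn right 55°, forward 2.0 m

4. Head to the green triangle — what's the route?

turn right 4°, forward 3.1 m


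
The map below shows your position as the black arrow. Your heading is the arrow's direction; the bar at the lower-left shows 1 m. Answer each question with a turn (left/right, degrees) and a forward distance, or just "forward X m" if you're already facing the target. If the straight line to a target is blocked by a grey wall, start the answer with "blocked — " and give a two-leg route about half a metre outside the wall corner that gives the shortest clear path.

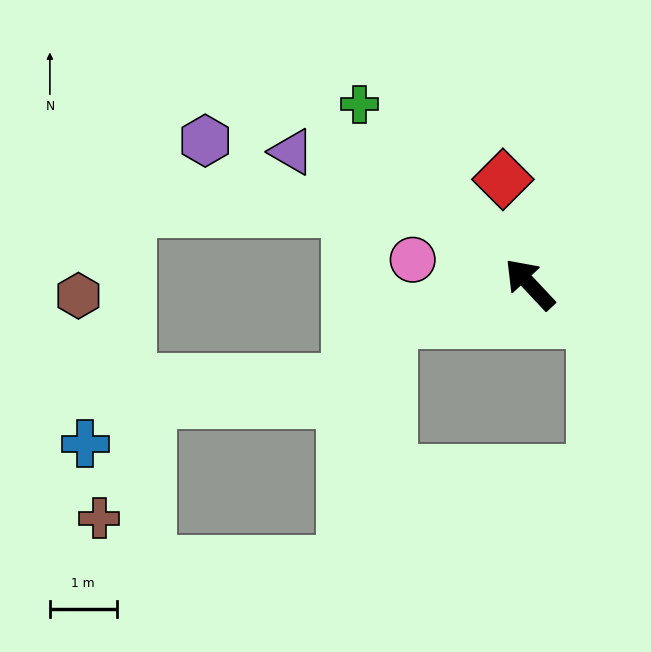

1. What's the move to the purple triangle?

turn left 18°, forward 4.1 m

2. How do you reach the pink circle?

turn left 35°, forward 1.8 m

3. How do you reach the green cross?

forward 3.7 m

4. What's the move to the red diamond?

turn right 29°, forward 1.6 m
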